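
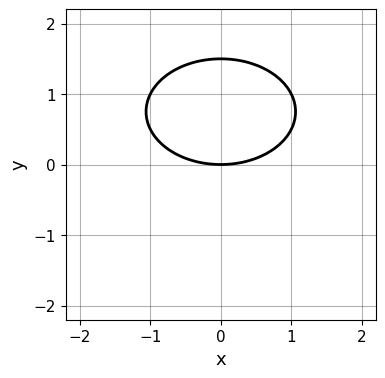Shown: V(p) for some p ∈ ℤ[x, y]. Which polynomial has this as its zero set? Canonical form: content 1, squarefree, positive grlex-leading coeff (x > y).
x^2 + 2*y^2 - 3*y

(a) The degree is 2 — a generic line meets the curve in up to 2 points.
(b) Symmetries: it's symmetric under x → −x, forcing even powers of x.
(c) Observable constraints: it crosses the x-axis at the gridline x = 0; it meets the y-axis at y = 0 (among the integer gridlines).
(d) These observations pin down the coefficients.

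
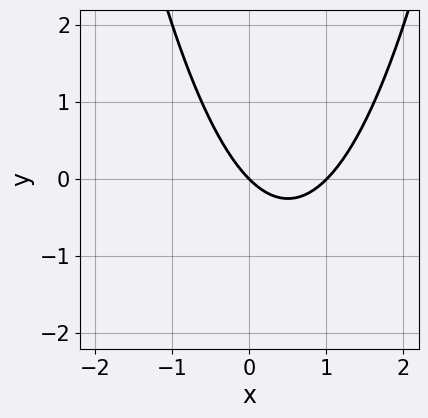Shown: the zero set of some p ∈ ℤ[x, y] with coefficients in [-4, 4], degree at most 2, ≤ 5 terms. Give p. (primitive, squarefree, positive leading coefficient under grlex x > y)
x^2 - x - y

deg p = 2. The shape is more complex than any degree-1 curve.
From the visible intercepts: it crosses the y-axis at the gridline y = 0; among the integer gridlines, it crosses the x-axis at x ∈ {0, 1}.
The integer polynomial consistent with all of this is the stated p.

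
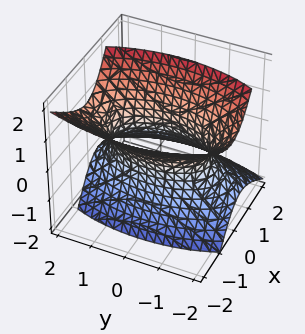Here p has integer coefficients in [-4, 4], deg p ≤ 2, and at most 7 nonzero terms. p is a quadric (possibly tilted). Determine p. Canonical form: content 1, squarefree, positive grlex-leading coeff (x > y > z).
3*x^2 + 2*x*z + y^2 - 2*z^2 - 2

First, the degree is 2 — no degree-1 surface has this shape.
Next, checking where it meets the axes: no z-intercept at any integer in the box.
Finally, fitting integer coefficients to these (and the overall shape) gives p.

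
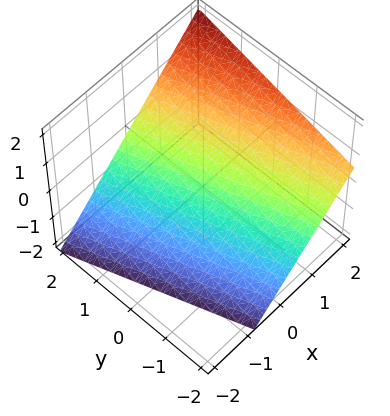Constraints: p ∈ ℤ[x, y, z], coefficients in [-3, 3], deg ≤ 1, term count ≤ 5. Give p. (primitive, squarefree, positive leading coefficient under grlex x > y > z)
3*x + y - 3*z - 2

deg p = 1. Every cross-section is a straight line — this is a plane.
Checking where it meets the axes: it crosses the y-axis at the gridline y = 2.
Fitting integer coefficients to these (and the overall shape) gives p.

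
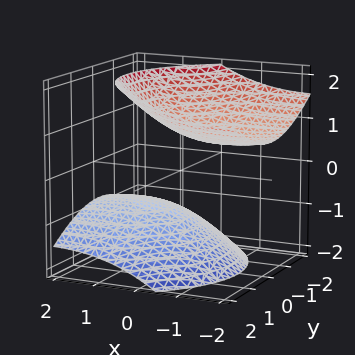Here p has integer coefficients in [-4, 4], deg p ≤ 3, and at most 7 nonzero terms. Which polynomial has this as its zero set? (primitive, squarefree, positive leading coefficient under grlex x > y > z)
x^2 + 3*x*z + 2*y^2 - 3*z^2 + 3

1. I count 2 distinct pieces. Treating them together as one polynomial.
2. deg p = 2. A generic line meets the surface in up to 2 points.
3. From the axis intercepts and sections: the surface avoids every integer x-axis point in the box; among the integer gridlines, it crosses the z-axis at z ∈ {-1, 1}; the surface avoids every integer y-axis point in the box.
4. Matching integer coefficients to the picture gives p.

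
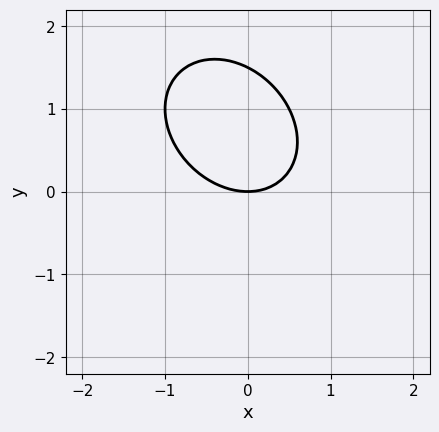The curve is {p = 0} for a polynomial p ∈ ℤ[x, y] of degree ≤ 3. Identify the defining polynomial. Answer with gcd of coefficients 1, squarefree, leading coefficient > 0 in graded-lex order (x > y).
First, degree: no degree-1 curve has this shape, so deg p = 2.
Then, against the integer gridlines: one y-axis crossing is at y = 0; one x-axis crossing is at x = 0.
Finally, solving for integer coefficients yields p as stated.

2*x^2 + x*y + 2*y^2 - 3*y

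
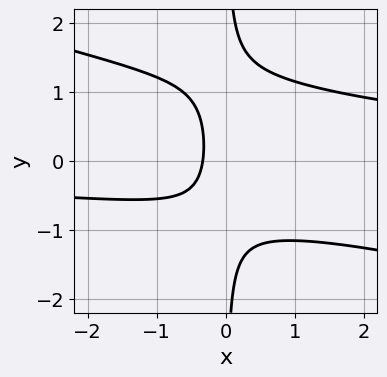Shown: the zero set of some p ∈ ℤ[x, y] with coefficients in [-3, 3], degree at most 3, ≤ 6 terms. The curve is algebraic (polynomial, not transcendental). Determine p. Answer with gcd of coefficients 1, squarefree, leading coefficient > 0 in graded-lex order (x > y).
x^2*y + 3*x*y^2 - x*y - 3*x - 1

The degree is 3 — the shape is more complex than any degree-2 curve.
Reading off the gridlines: the curve avoids every integer y-axis point in the box.
Putting this together gives p.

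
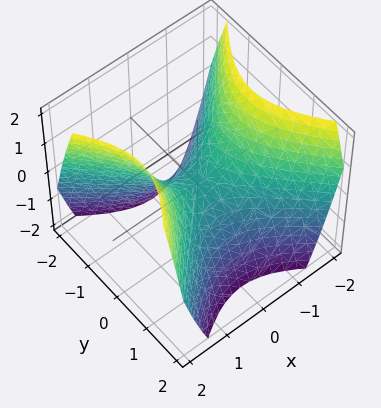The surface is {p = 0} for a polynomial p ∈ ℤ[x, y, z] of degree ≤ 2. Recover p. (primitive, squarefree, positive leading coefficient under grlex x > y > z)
1. Degree: a saddle surface; a quadric, so deg p = 2.
2. Symmetries: the x ↦ −x reflection is a symmetry, so x appears only in even powers; mirror symmetry y ↦ −y ⇒ only even powers of y.
3. Against the integer gridlines: it meets the x-axis at x = 0 (among the integer gridlines); it crosses the z-axis at the gridline z = 0; it meets the y-axis at y = 0 (among the integer gridlines).
4. Putting this together gives p.

x^2 - y^2 - z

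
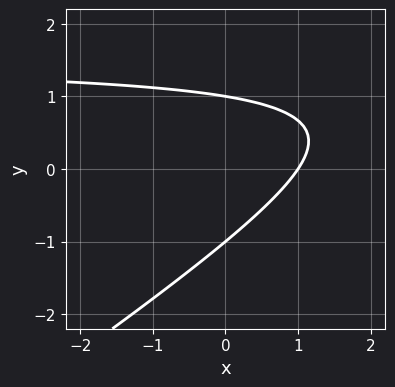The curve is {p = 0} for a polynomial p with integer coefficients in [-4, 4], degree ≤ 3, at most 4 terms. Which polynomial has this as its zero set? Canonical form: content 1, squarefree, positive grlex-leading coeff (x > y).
2*x*y - 3*y^2 - 3*x + 3

(a) deg p = 2. A generic line meets the curve in up to 2 points.
(b) Observable constraints: the y-axis gridline crossings are at y ∈ {-1, 1}; it meets the x-axis at x = 1 (among the integer gridlines).
(c) Solving for integer coefficients yields p as stated.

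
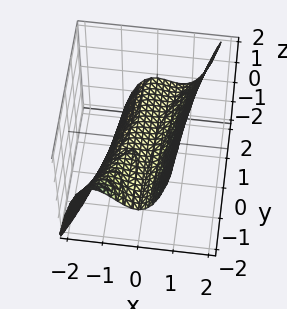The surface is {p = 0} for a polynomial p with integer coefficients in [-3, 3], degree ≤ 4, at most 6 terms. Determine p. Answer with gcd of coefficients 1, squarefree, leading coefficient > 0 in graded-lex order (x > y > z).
(a) The degree is 3 — a generic line meets the surface in up to 3 points.
(b) Against the integer gridlines: it crosses the z-axis at the gridline z = 0; the visible y-axis segment lies entirely on the surface; it crosses the x-axis at the gridline x = 0.
(c) Together with the visible shape, these determine p as stated.

3*x^3 - 2*x^2*y + x^2 - 3*z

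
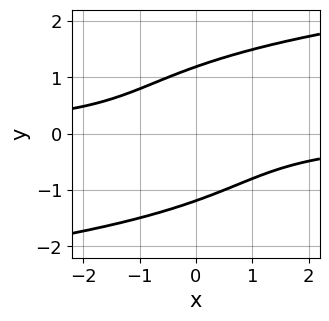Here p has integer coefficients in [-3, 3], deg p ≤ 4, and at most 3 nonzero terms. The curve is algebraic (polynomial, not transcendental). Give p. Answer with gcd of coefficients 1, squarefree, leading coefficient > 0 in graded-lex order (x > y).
1. The degree is 4 — the shape is more complex than any degree-3 curve.
2. Observable constraints: the curve avoids every integer x-axis point in the box.
3. The integer polynomial consistent with all of this is the stated p.

y^4 - 2*x*y - 2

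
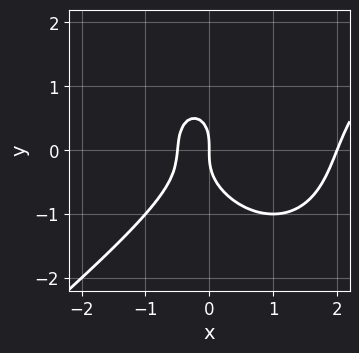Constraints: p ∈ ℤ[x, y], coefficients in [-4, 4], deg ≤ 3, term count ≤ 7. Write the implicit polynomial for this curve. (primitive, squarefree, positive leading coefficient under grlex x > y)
2*x^3 - x^2*y - 2*y^3 - 3*x^2 - 2*x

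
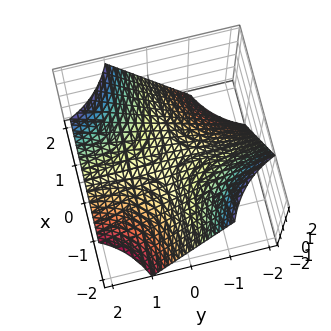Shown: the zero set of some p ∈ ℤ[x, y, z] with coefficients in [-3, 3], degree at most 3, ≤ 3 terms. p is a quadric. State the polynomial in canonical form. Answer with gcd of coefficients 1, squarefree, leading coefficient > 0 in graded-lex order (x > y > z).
The degree is 2 — a saddle surface; a quadric.
Checking where it meets the axes: the visible y-axis segment lies entirely on the surface; the visible x-axis segment lies entirely on the surface; it meets the z-axis at z = 0 (among the integer gridlines).
The integer polynomial consistent with all of this is the stated p.

x*y - z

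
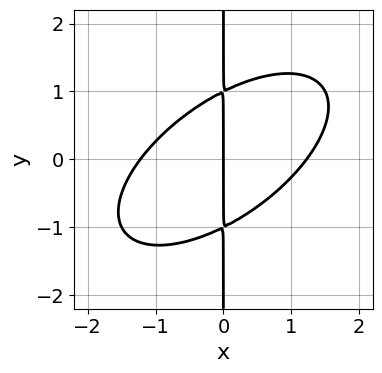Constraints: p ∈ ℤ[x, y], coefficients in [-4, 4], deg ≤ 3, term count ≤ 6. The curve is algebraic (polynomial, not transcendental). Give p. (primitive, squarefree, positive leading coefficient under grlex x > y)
The degree is 3 — no degree-2 curve has this shape.
Against the integer gridlines: every point of the y-axis in the box is on the curve; it meets the x-axis at x = 0 (among the integer gridlines).
These observations pin down the coefficients.

2*x^3 - 3*x^2*y + 3*x*y^2 - 3*x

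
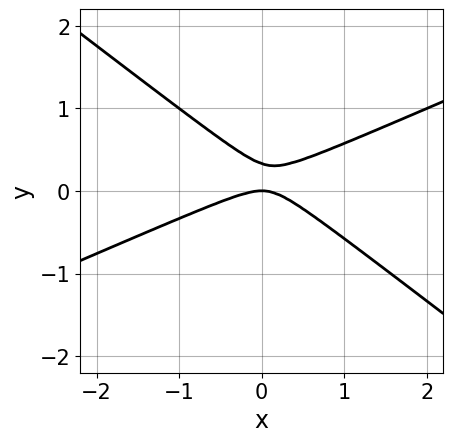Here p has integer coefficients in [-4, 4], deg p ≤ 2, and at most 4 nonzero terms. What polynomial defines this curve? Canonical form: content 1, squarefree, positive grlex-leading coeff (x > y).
x^2 - x*y - 3*y^2 + y

1. The degree is 2 — a generic line meets the curve in up to 2 points.
2. Checking where it meets the axes: it crosses the y-axis at the gridline y = 0; one x-axis crossing is at x = 0.
3. These observations pin down the coefficients.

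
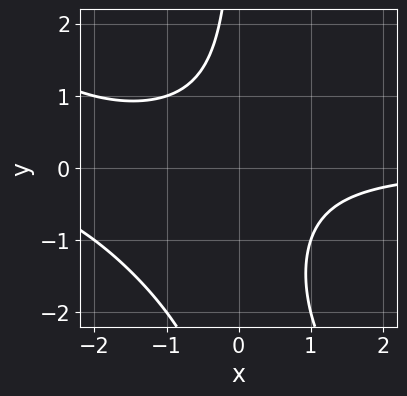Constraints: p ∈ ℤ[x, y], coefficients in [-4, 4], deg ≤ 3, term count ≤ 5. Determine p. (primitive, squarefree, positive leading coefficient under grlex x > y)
First, degree: the shape is more complex than any degree-2 curve, so deg p = 3.
Then, against the integer gridlines: it misses every integer gridline on the y-axis; the curve avoids every integer x-axis point in the box.
Finally, solving for integer coefficients yields p as stated.

x^2*y + x*y^2 + 2*x*y + 2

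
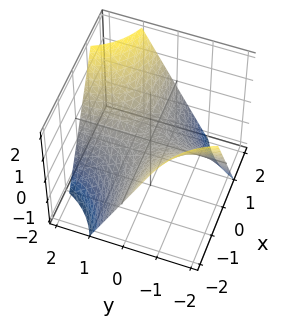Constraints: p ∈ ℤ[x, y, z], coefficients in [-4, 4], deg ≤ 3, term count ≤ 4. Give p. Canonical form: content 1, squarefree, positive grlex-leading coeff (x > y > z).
First, degree: a hyperbolic paraboloid; a quadric, so deg p = 2.
Next, from the visible intercepts: every point of the x-axis in the box is on the surface; the visible y-axis segment lies entirely on the surface; one z-axis crossing is at z = 0.
Finally, assembling these constraints gives the stated polynomial.

x*y - z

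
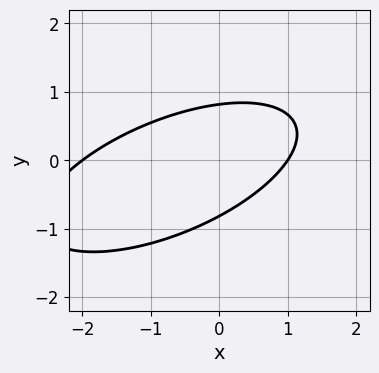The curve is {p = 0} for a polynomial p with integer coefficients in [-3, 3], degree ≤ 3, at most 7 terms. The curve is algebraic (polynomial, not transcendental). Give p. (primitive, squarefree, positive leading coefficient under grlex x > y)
x^2 - 2*x*y + 3*y^2 + x - 2

First, deg p = 2. The shape is more complex than any degree-1 curve.
Next, observable constraints: among the integer gridlines, it crosses the x-axis at x ∈ {-2, 1}.
Finally, together with the visible shape, these determine p as stated.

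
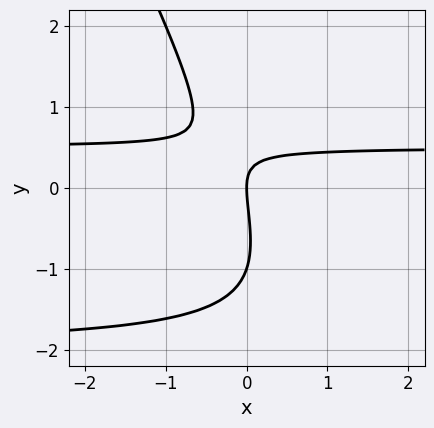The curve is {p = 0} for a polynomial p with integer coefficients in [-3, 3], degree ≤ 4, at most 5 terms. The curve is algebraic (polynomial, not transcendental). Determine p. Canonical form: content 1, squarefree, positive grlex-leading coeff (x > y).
1. deg p = 3. A generic line meets the curve in up to 3 points.
2. Against the integer gridlines: among the integer gridlines, it crosses the y-axis at y ∈ {-1, 0}; it crosses the x-axis at the gridline x = 0.
3. Together with the visible shape, these determine p as stated.

2*x*y^2 + y^3 + 3*x*y + y^2 - 2*x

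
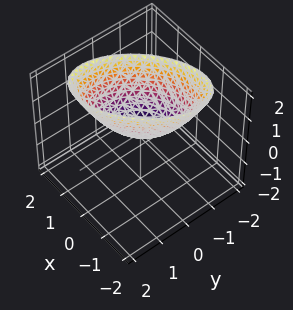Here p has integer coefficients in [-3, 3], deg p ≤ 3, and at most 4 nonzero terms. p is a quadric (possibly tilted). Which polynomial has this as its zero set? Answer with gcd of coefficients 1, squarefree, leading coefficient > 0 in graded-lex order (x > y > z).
x^2 - x*y + y^2 - z

First, deg p = 2.
Next, checking where it meets the axes: one z-axis crossing is at z = 0; one x-axis crossing is at x = 0; it crosses the y-axis at the gridline y = 0.
Finally, solving for integer coefficients yields p as stated.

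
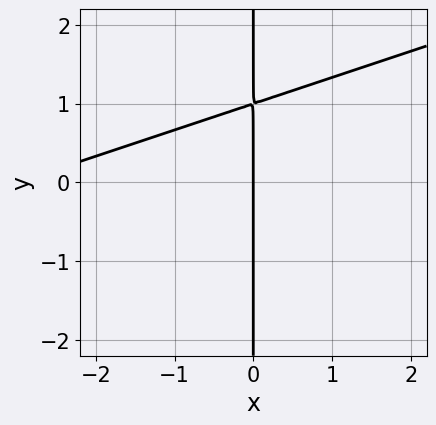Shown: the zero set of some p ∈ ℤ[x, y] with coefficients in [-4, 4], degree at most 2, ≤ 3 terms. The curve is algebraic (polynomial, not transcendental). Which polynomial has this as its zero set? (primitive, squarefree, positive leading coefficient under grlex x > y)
x^2 - 3*x*y + 3*x

(a) deg p = 2. No degree-1 curve has this shape.
(b) From the axis intercepts and sections: every point of the y-axis in the box is on the curve; it meets the x-axis at x = 0 (among the integer gridlines).
(c) The integer polynomial consistent with all of this is the stated p.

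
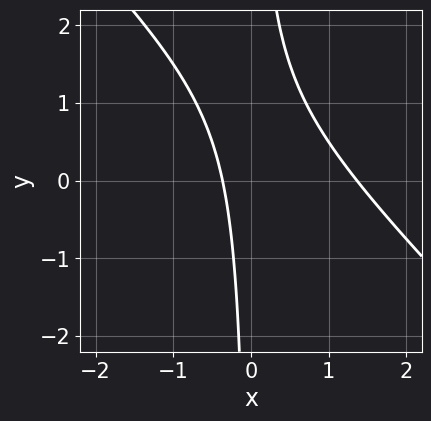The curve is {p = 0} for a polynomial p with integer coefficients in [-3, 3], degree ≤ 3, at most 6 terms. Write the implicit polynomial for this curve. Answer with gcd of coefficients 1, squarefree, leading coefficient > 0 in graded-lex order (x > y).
Degree: the shape is more complex than any degree-1 curve, so deg p = 2.
Observable constraints: the curve avoids every integer y-axis point in the box.
Putting this together gives p.

2*x^2 + 2*x*y - 2*x - 1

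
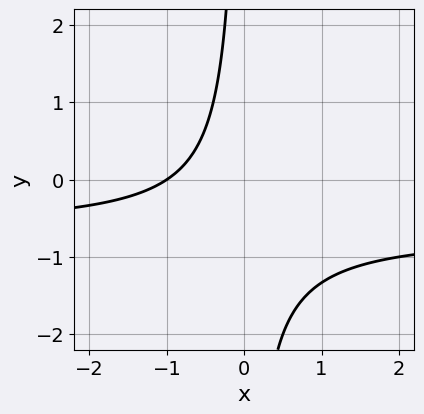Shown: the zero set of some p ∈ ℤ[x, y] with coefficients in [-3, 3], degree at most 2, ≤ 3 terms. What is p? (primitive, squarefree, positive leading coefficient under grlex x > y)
3*x*y + 2*x + 2

1. deg p = 2.
2. Checking where it meets the axes: the curve avoids every integer y-axis point in the box; it crosses the x-axis at the gridline x = -1.
3. Fitting integer coefficients to these (and the overall shape) gives p.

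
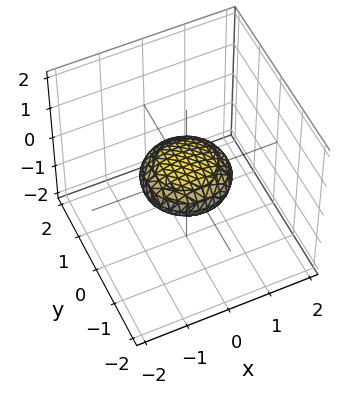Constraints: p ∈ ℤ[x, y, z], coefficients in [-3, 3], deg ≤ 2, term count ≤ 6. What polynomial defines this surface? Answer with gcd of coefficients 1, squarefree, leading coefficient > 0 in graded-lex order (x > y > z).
x^2 + y^2 + 3*z^2 - 1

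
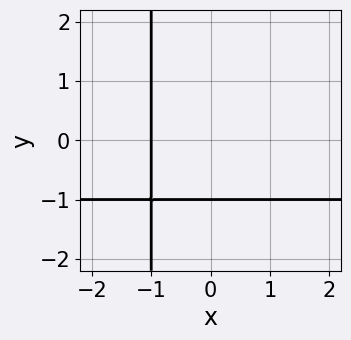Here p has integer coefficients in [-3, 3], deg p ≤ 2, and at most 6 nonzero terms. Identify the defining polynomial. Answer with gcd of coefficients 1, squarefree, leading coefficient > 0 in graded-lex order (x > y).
x*y + x + y + 1

The degree is 2 — the shape is more complex than any degree-1 curve.
Reading off the gridlines: one x-axis crossing is at x = -1; one y-axis crossing is at y = -1.
Assembling these constraints gives the stated polynomial.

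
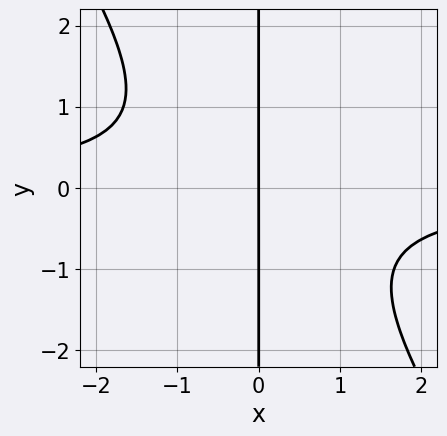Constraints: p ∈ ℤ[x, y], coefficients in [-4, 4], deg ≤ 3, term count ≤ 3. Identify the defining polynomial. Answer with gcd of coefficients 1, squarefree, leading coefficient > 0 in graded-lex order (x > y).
3*x^2*y + 2*x*y^2 + 3*x

First, deg p = 3. No degree-2 curve has this shape.
Then, observable constraints: every point of the y-axis in the box is on the curve; it crosses the x-axis at the gridline x = 0.
Finally, matching integer coefficients to the picture gives p.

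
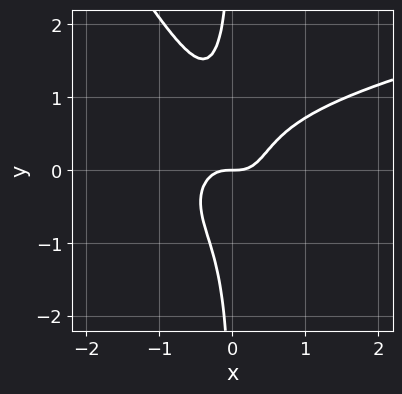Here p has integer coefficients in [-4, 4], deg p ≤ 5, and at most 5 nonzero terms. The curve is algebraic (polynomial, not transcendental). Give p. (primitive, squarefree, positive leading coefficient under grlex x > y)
1. The degree is 4 — a generic line meets the curve in up to 4 points.
2. Checking where it meets the axes: one x-axis crossing is at x = 0; it meets the y-axis at y = 0 (among the integer gridlines).
3. The integer polynomial consistent with all of this is the stated p.

3*x^2*y^2 + 2*x*y^3 - 3*x^3 + y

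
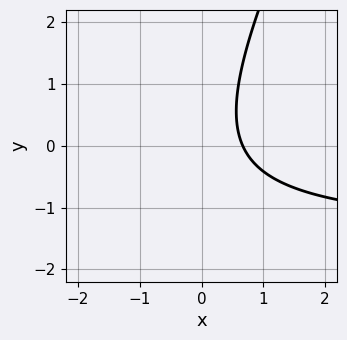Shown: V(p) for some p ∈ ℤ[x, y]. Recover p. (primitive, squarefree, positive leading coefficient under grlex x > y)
(a) Degree: no degree-1 curve has this shape, so deg p = 2.
(b) Checking where it meets the axes: it misses every integer gridline on the y-axis.
(c) Together with the visible shape, these determine p as stated.

2*x*y - y^2 + 3*x - 2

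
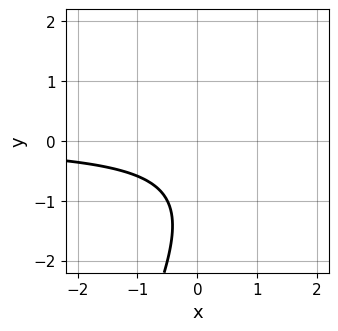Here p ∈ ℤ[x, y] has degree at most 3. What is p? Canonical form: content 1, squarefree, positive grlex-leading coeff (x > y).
2*x*y - y^2 - 2*y - 2

Degree: the shape is more complex than any degree-1 curve, so deg p = 2.
Observable constraints: the curve avoids every integer y-axis point in the box; no x-intercept at any integer in the box.
Solving for integer coefficients yields p as stated.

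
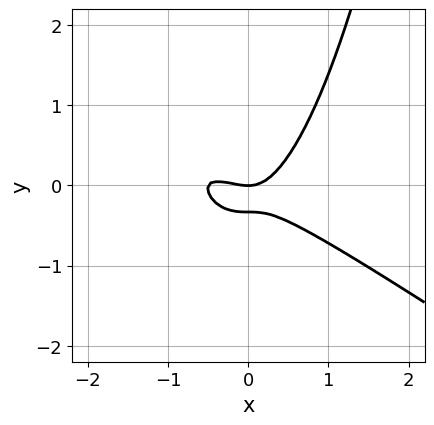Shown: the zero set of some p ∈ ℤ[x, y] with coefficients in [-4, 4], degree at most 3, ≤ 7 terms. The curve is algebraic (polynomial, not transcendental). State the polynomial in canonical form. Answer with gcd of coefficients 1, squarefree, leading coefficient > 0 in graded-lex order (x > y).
1. Degree: a generic line meets the curve in up to 3 points, so deg p = 3.
2. Reading off the gridlines: it meets the x-axis at x = 0 (among the integer gridlines); it crosses the y-axis at the gridline y = 0.
3. Putting this together gives p.

2*x^3 + 3*x^2*y + x^2 - 3*y^2 - y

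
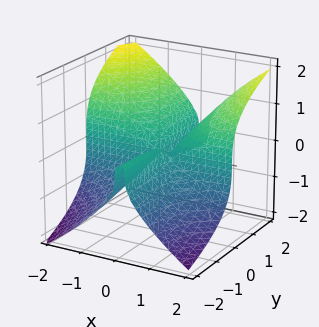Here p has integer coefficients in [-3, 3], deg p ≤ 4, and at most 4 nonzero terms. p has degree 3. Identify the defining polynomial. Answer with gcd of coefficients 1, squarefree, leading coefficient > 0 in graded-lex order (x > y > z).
3*x^2*y - 3*z^3 - x*y

1. The degree is 3 — no degree-2 surface has this shape.
2. Reading off the gridlines: the visible y-axis segment lies entirely on the surface; every point of the x-axis in the box is on the surface; it crosses the z-axis at the gridline z = 0.
3. The integer polynomial consistent with all of this is the stated p.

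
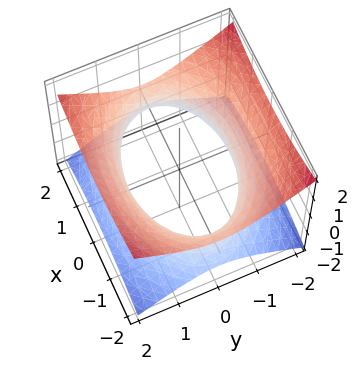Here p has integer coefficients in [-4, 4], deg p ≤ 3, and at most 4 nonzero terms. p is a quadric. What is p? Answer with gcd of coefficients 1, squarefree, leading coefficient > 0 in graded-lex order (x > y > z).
x^2 + 2*y^2 - 3*z^2 - 3

1. Degree: an hourglass — one-sheet hyperboloid; a quadric, so deg p = 2.
2. Symmetries: the x ↦ −x reflection is a symmetry, so x appears only in even powers; the z ↦ −z reflection is a symmetry, so z appears only in even powers; mirror symmetry y ↦ −y ⇒ only even powers of y.
3. From the axis intercepts and sections: no z-intercept at any integer in the box.
4. Together with the visible shape, these determine p as stated.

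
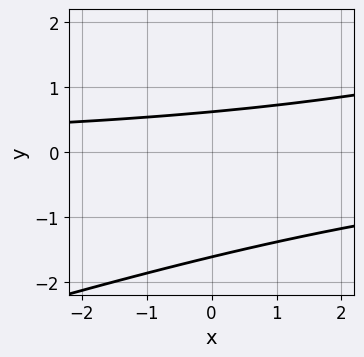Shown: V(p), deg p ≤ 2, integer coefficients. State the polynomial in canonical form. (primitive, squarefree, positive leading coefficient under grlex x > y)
x*y - 3*y^2 - 3*y + 3

(a) The degree is 2 — a generic line meets the curve in up to 2 points.
(b) Reading off the gridlines: no x-intercept at any integer in the box.
(c) Fitting integer coefficients to these (and the overall shape) gives p.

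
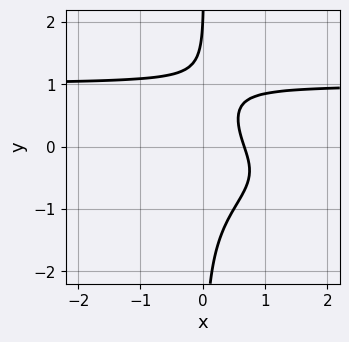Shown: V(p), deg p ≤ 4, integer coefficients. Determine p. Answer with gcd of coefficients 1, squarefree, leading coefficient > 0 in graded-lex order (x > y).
deg p = 4. A generic line meets the curve in up to 4 points.
Reading off the gridlines: one y-axis crossing is at y = 2.
Together with the visible shape, these determine p as stated.

3*x*y^3 - 3*x - y + 2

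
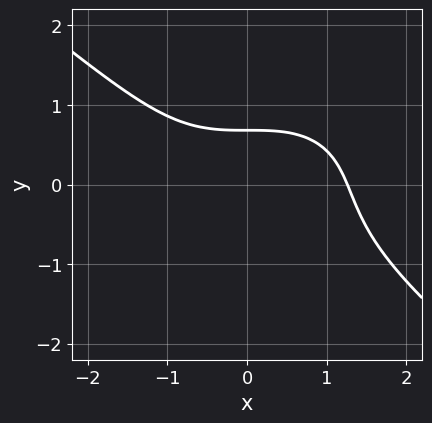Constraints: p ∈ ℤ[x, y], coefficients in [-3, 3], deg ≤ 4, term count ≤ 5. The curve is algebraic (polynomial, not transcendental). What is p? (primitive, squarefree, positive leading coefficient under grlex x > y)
1. deg p = 3. The shape is more complex than any degree-2 curve.
2. Solving for integer coefficients yields p as stated.

x^3 + 2*y^3 + 2*y - 2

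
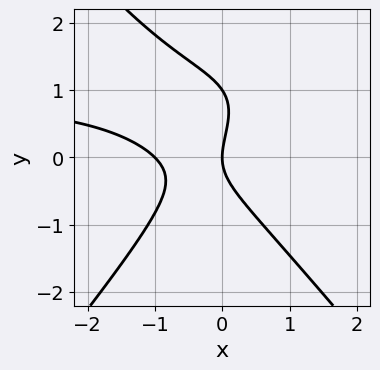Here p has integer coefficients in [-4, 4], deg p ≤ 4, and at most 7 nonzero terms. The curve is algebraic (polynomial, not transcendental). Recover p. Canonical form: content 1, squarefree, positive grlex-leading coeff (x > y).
3*x^2*y - 2*y^3 - 3*x^2 + 2*y^2 - 3*x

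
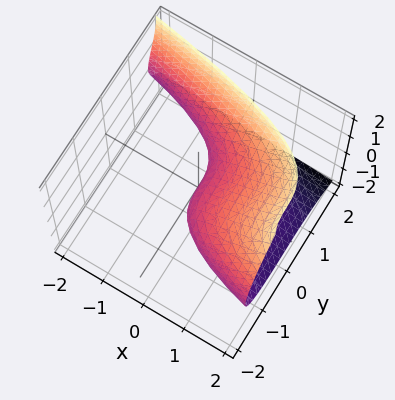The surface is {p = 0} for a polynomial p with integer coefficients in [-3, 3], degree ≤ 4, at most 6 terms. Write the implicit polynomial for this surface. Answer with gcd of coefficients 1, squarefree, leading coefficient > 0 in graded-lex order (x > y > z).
The degree is 3 — the shape is more complex than any degree-2 surface.
Checking where it meets the axes: one x-axis crossing is at x = 0; it crosses the y-axis at the gridline y = 0; one z-axis crossing is at z = 0.
These observations pin down the coefficients.

y^3 + z^3 - 3*z^2 + 2*x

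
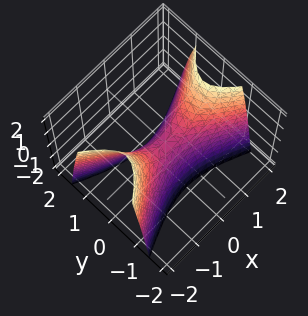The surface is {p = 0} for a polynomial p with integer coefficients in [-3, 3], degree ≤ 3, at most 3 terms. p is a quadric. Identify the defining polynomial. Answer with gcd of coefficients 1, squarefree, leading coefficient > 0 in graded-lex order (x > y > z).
x^2 - 3*y^2 - z

First, the degree is 2 — a saddle surface; a quadric.
Next, symmetries: it's symmetric under x → −x, forcing even powers of x; it's symmetric under y → −y, forcing even powers of y.
Then, from the visible intercepts: it meets the x-axis at x = 0 (among the integer gridlines); one z-axis crossing is at z = 0; one y-axis crossing is at y = 0.
Finally, the integer polynomial consistent with all of this is the stated p.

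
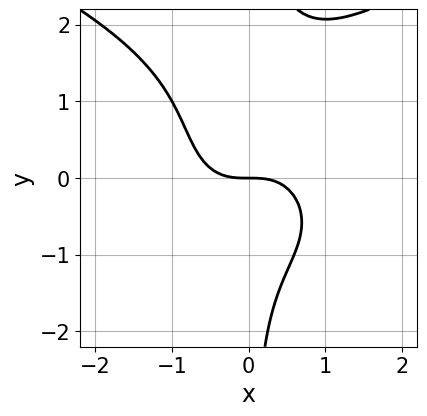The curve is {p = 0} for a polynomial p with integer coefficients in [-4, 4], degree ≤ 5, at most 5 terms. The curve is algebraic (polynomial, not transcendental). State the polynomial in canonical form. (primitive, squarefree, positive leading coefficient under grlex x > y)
Degree: a generic line meets the curve in up to 4 points, so deg p = 4.
Reading off the gridlines: one x-axis crossing is at x = 0; it meets the y-axis at y = 0 (among the integer gridlines).
Assembling these constraints gives the stated polynomial.

2*x*y^3 - 3*x^3 - 2*x*y^2 - 3*y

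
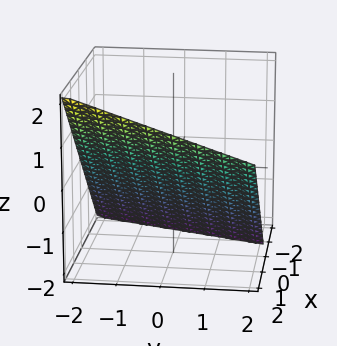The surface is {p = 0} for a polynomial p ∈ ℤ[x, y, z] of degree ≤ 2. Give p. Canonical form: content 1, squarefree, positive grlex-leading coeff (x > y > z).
1. deg p = 1.
2. Observable constraints: one y-axis crossing is at y = -2.
3. Putting this together gives p.

3*x - y - 3*z - 2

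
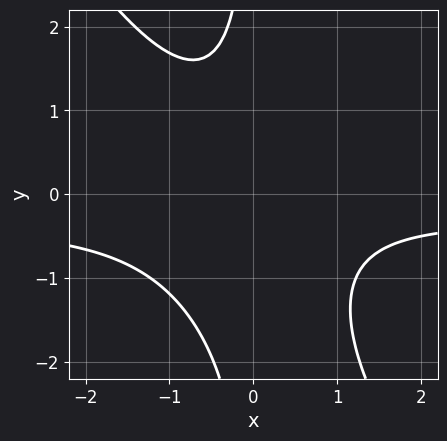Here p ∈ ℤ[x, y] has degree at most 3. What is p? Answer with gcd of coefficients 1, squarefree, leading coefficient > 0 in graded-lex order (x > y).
1. The degree is 3 — the shape is more complex than any degree-2 curve.
2. Against the integer gridlines: it misses every integer gridline on the x-axis; no y-intercept at any integer in the box.
3. The integer polynomial consistent with all of this is the stated p.

3*x^2*y + 2*x*y^2 + x^2 + 2*x*y + 3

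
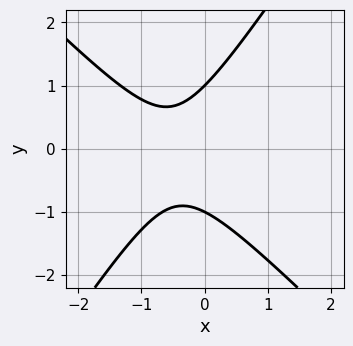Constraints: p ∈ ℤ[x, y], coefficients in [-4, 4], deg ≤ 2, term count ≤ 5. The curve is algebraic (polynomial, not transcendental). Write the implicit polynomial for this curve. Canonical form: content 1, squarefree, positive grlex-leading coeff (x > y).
3*x^2 + x*y - 2*y^2 + 3*x + 2

The degree is 2 — no degree-1 curve has this shape.
Reading off the gridlines: among the integer gridlines, it crosses the y-axis at y ∈ {-1, 1}; the curve avoids every integer x-axis point in the box.
Fitting integer coefficients to these (and the overall shape) gives p.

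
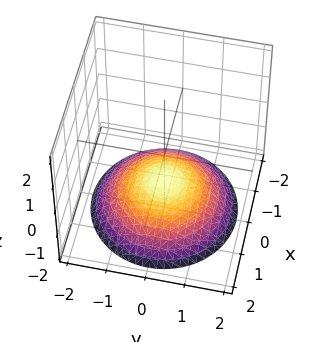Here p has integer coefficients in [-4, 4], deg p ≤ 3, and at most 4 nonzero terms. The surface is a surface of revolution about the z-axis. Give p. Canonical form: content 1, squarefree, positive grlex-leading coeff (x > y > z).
First, deg p = 2. A generic line meets the surface in up to 2 points.
Next, symmetry: every cross-section ⟂ z is a circle, so x, y appear only via x² + y².
Then, observable constraints: the surface avoids every integer y-axis point in the box; a circular section at z = -2 has radius between 1 and 2; it misses every integer gridline on the x-axis.
Finally, solving for integer coefficients yields p as stated. Check: (0, 0, -1) on the z-axis lies on the surface, and p(0, 0, -1) = 0. ✓

x^2 + y^2 + 3*z + 3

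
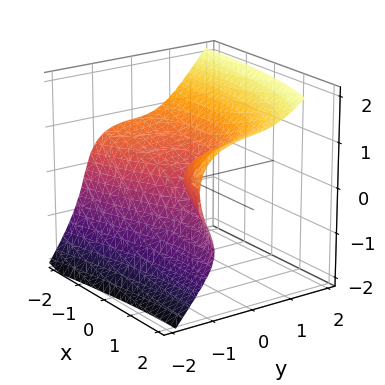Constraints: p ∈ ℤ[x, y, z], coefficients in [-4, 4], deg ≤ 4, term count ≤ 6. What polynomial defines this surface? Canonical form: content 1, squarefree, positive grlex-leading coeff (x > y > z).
1. Degree: the shape is more complex than any degree-2 surface, so deg p = 3.
2. Against the integer gridlines: it crosses the y-axis at the gridline y = 0; one z-axis crossing is at z = 0; it meets the x-axis at x = 0 (among the integer gridlines).
3. Matching integer coefficients to the picture gives p.

3*y^3 + y*z^2 - 3*z^3 + x^2 + 2*x*z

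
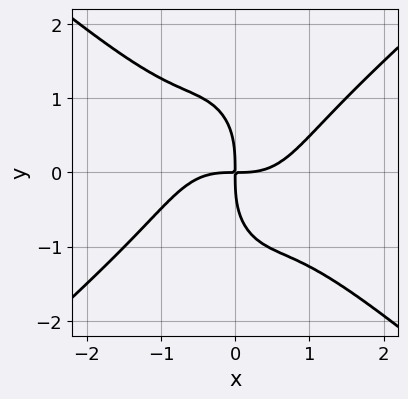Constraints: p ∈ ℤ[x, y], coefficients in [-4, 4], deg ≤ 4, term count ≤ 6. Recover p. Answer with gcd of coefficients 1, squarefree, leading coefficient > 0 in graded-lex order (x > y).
(a) deg p = 4.
(b) Observable constraints: it crosses the y-axis at the gridline y = 0; it crosses the x-axis at the gridline x = 0.
(c) Fitting integer coefficients to these (and the overall shape) gives p.

2*x^4 - 2*x^2*y^2 - y^4 - 3*x*y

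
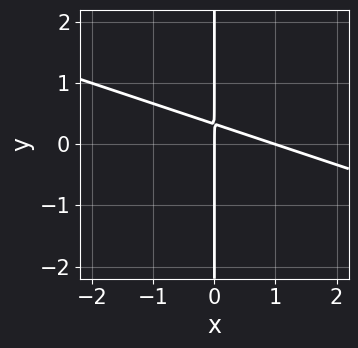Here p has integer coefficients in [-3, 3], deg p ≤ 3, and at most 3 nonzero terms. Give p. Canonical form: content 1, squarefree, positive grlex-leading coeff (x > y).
Degree: a generic line meets the curve in up to 2 points, so deg p = 2.
Observable constraints: among the integer gridlines, it crosses the x-axis at x ∈ {0, 1}; the visible y-axis segment lies entirely on the curve.
Matching integer coefficients to the picture gives p.

x^2 + 3*x*y - x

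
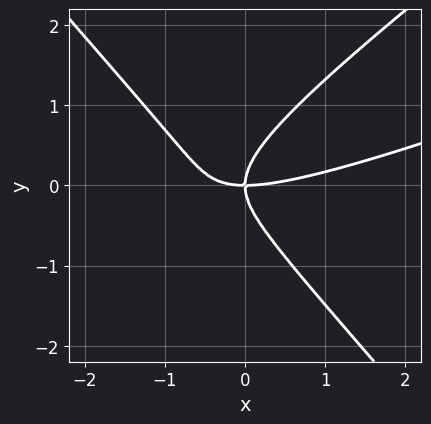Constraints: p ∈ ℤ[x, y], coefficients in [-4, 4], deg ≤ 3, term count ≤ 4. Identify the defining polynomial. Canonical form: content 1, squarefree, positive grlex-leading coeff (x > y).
(a) Degree: a generic line meets the curve in up to 3 points, so deg p = 3.
(b) Reading off the gridlines: one y-axis crossing is at y = 0; it meets the x-axis at x = 0 (among the integer gridlines).
(c) Assembling these constraints gives the stated polynomial.

x^3 - 3*x^2*y + 3*y^3 - 3*x*y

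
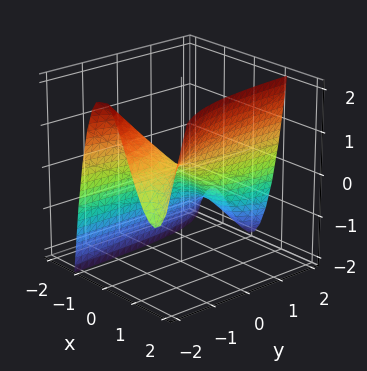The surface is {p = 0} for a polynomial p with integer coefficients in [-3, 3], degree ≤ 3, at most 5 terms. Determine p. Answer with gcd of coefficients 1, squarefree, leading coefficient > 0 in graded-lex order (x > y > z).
3*x^3 + 3*x^2*y - x^2 - 3*y - 3*z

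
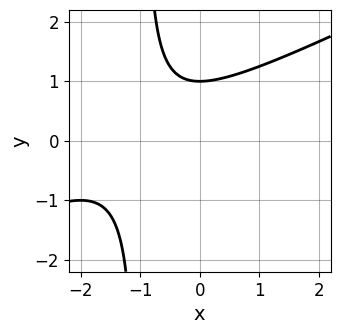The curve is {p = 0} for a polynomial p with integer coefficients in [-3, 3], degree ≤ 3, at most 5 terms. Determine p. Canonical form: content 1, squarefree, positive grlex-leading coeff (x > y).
x^2 - 2*x*y + 2*x - 2*y + 2

(a) deg p = 2.
(b) From the visible intercepts: no x-intercept at any integer in the box; it meets the y-axis at y = 1 (among the integer gridlines).
(c) Fitting integer coefficients to these (and the overall shape) gives p.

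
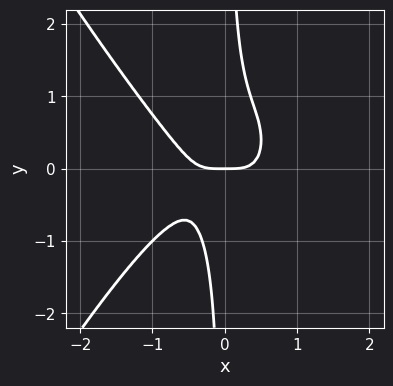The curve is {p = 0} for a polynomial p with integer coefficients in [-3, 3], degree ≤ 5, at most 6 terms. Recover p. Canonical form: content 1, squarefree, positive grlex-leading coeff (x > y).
3*x^4 - x^2*y^2 + 3*x*y^2 - y

The degree is 4 — the shape is more complex than any degree-3 curve.
Against the integer gridlines: it crosses the x-axis at the gridline x = 0; it meets the y-axis at y = 0 (among the integer gridlines).
Together with the visible shape, these determine p as stated.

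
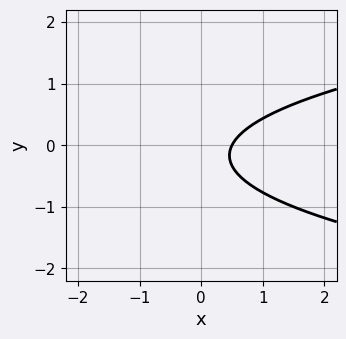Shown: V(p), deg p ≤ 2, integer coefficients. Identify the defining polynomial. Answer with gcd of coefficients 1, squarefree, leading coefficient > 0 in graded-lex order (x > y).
First, the degree is 2 — a generic line meets the curve in up to 2 points.
Next, from the visible intercepts: it misses every integer gridline on the y-axis.
Finally, matching integer coefficients to the picture gives p.

3*y^2 - 2*x + y + 1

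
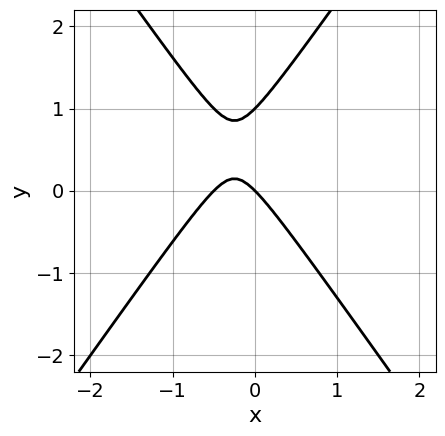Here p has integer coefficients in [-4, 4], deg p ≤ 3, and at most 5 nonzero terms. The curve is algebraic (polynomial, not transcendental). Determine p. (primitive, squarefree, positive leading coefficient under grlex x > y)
Degree: no degree-1 curve has this shape, so deg p = 2.
Against the integer gridlines: the y-axis gridline crossings are at y ∈ {0, 1}; it meets the x-axis at x = 0 (among the integer gridlines).
Matching integer coefficients to the picture gives p.

2*x^2 - y^2 + x + y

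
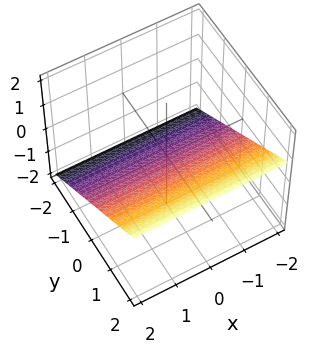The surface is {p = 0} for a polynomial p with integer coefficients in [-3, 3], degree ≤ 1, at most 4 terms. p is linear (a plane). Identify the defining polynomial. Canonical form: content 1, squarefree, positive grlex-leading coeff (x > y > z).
2*y - 3*z - 2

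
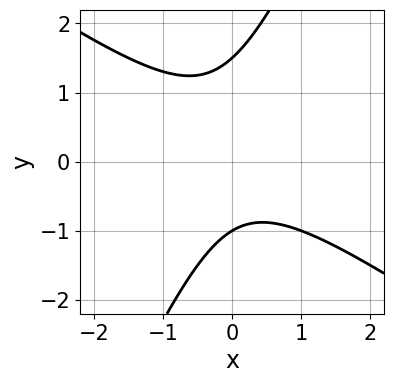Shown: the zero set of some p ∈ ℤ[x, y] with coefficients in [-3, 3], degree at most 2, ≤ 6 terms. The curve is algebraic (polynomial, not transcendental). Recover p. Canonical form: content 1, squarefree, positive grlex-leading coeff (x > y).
3*x^2 + 3*x*y - 2*y^2 + y + 3

First, degree: the shape is more complex than any degree-1 curve, so deg p = 2.
Next, checking where it meets the axes: one y-axis crossing is at y = -1; it misses every integer gridline on the x-axis.
Finally, solving for integer coefficients yields p as stated.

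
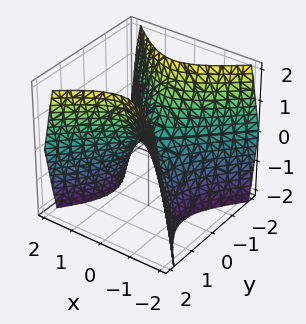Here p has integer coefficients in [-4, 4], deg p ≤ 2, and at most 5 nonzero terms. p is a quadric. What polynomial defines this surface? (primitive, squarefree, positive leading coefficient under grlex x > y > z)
First, degree: a saddle surface; a quadric, so deg p = 2.
Next, symmetries: mirror symmetry x ↦ −x ⇒ only even powers of x; mirror symmetry y ↦ −y ⇒ only even powers of y.
Then, observable constraints: it crosses the x-axis at the gridline x = 0; it meets the y-axis at y = 0 (among the integer gridlines); it crosses the z-axis at the gridline z = 0.
Finally, these observations pin down the coefficients.

3*x^2 - 3*y^2 + 2*z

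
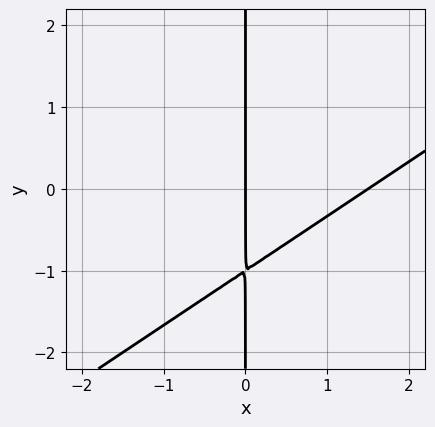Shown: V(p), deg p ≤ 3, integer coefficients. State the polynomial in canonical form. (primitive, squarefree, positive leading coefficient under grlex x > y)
(a) deg p = 2. A generic line meets the curve in up to 2 points.
(b) From the axis intercepts and sections: it crosses the x-axis at the gridline x = 0; the visible y-axis segment lies entirely on the curve.
(c) Putting this together gives p.

2*x^2 - 3*x*y - 3*x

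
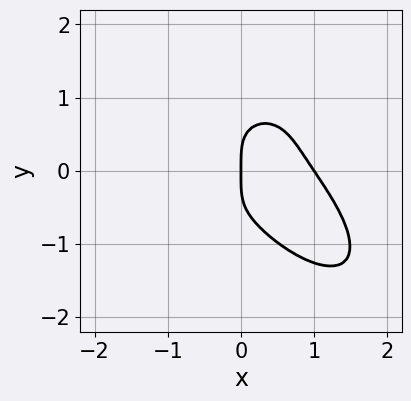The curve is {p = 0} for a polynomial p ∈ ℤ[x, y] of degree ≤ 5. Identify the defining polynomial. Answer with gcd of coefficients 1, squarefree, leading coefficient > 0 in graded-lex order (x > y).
x^4 + y^4 + 2*x^2*y - x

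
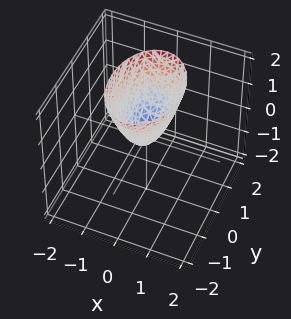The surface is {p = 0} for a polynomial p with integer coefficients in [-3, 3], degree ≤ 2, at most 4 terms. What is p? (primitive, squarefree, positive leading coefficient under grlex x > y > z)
2*x^2 + y^2 - z

Degree: a paraboloid; a quadric, so deg p = 2.
Symmetries: it's symmetric under y → −y, forcing even powers of y; mirror symmetry x ↦ −x ⇒ only even powers of x.
Reading off the gridlines: it meets the x-axis at x = 0 (among the integer gridlines); it crosses the y-axis at the gridline y = 0; one z-axis crossing is at z = 0.
Putting this together gives p.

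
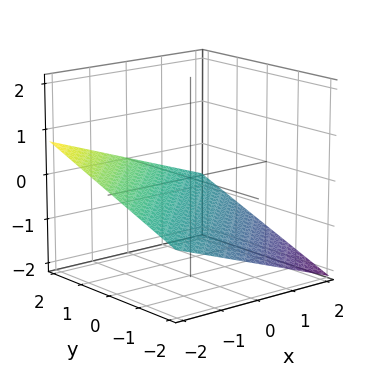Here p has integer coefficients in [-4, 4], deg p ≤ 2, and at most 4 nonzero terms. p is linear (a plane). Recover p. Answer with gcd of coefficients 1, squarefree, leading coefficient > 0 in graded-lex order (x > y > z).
(a) Degree: the surface is flat (a plane), so deg p = 1.
(b) Checking where it meets the axes: it meets the x-axis at x = -2 (among the integer gridlines); it meets the y-axis at y = 2 (among the integer gridlines).
(c) The integer polynomial consistent with all of this is the stated p.

x - y + 3*z + 2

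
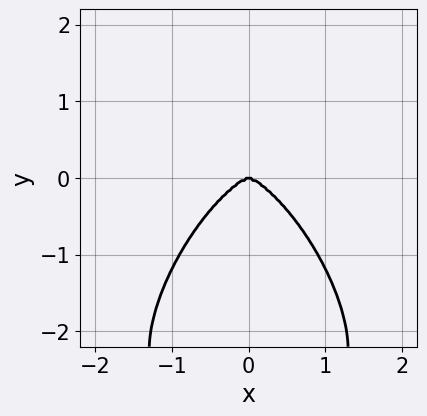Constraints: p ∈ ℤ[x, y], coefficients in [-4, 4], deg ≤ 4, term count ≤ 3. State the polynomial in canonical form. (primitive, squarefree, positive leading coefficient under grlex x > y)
3*x^4 + y^4 + 3*y^3

(a) Degree: a generic line meets the curve in up to 4 points, so deg p = 4.
(b) Symmetries: it's symmetric under x → −x, forcing even powers of x.
(c) From the axis intercepts and sections: one y-axis crossing is at y = 0; one x-axis crossing is at x = 0.
(d) Putting this together gives p.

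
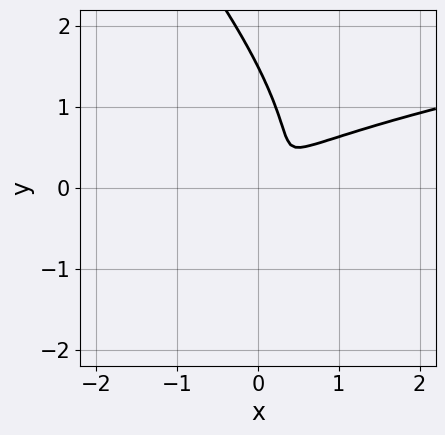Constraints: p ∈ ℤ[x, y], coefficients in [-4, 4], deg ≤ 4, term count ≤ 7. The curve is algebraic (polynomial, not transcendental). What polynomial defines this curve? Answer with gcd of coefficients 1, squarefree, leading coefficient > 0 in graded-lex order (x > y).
2*x*y^2 + 2*y^3 - 2*x^2 + 3*x*y - 3*y^2

The degree is 3 — a generic line meets the curve in up to 3 points.
Putting this together gives p.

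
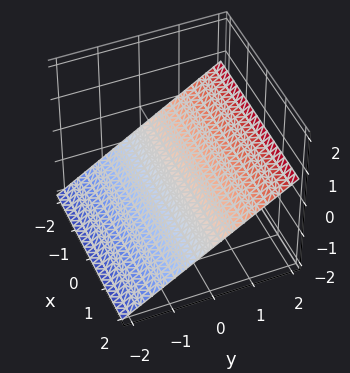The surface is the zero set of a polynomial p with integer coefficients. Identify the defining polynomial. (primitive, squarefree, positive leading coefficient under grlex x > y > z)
2*y - 3*z - 2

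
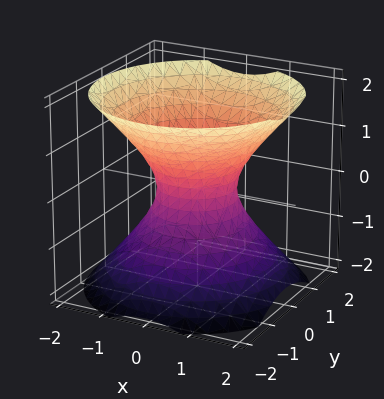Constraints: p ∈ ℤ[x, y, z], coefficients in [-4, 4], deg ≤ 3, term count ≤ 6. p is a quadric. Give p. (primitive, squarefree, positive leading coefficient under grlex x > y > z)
1. deg p = 2. An hourglass — one-sheet hyperboloid; a quadric.
2. Symmetries: it's symmetric under z → −z, forcing even powers of z; every cross-section ⟂ z is a circle, so x, y appear only via x² + y².
3. Checking where it meets the axes: a circular section at z = 1 has radius between 1 and 2; no z-intercept at any integer in the box.
4. The integer polynomial consistent with all of this is the stated p.

3*x^2 + 3*y^2 - 3*z^2 - 2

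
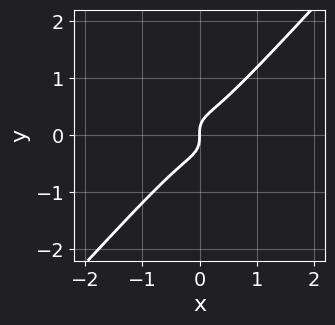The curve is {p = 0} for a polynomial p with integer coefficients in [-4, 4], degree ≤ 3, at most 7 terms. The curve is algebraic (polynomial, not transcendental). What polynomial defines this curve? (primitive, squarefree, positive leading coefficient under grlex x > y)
3*x^3 + 2*x^2*y - x*y^2 - 3*y^3 + x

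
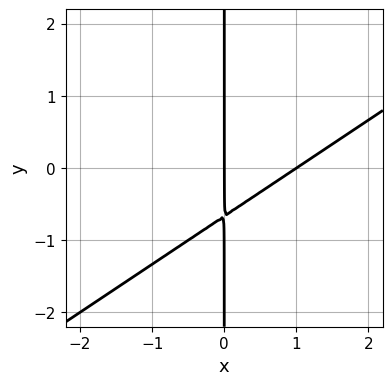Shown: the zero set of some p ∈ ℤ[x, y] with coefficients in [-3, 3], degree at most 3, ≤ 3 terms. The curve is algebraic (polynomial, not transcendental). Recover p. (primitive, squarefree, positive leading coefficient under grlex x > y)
1. The degree is 2 — the shape is more complex than any degree-1 curve.
2. Checking where it meets the axes: among the integer gridlines, it crosses the x-axis at x ∈ {0, 1}; the visible y-axis segment lies entirely on the curve.
3. These observations pin down the coefficients.

2*x^2 - 3*x*y - 2*x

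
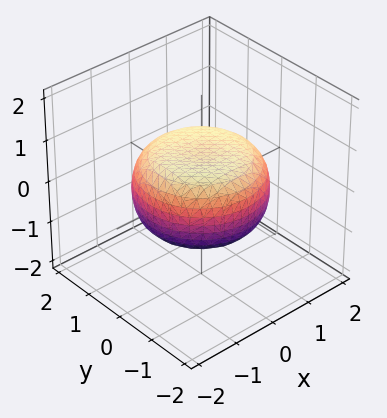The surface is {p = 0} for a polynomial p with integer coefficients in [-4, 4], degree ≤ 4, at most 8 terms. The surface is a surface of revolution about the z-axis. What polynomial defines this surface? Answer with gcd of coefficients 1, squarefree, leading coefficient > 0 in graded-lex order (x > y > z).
x^4 + 2*x^2*y^2 + y^4 - x^2 - y^2 + 3*z^2 - 2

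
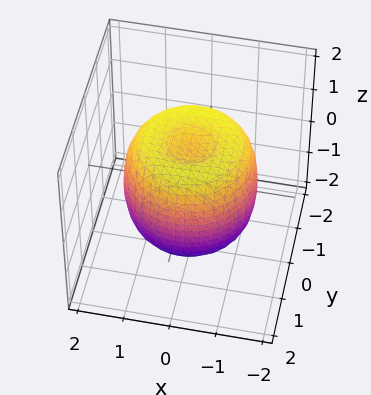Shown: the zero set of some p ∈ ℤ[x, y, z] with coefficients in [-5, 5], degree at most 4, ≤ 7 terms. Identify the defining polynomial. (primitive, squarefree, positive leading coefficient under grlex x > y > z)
2*x^4 + 4*x^2*y^2 + 2*y^4 - 3*x^2 - 3*y^2 + 2*z^2 - 2

(a) deg p = 4. No degree-3 surface has this shape.
(b) By symmetry, the z-axis is an axis of rotation, so x and y enter only as x² + y².
(c) Reading off the gridlines: a circular section at z = 1 has radius between 1 and 2; among the integer gridlines, it crosses the z-axis at z ∈ {-1, 1}.
(d) Putting this together gives p.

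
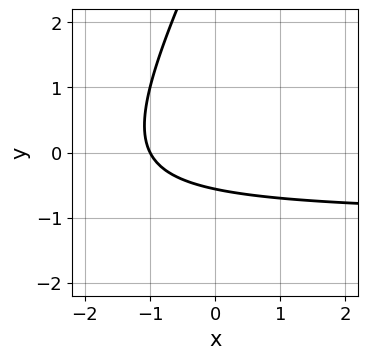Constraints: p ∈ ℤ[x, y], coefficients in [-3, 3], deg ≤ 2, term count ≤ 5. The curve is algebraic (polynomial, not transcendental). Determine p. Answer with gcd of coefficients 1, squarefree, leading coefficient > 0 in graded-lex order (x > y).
(a) The degree is 2 — the shape is more complex than any degree-1 curve.
(b) From the visible intercepts: it crosses the x-axis at the gridline x = -1.
(c) Solving for integer coefficients yields p as stated.

2*x*y - y^2 + 2*x + 3*y + 2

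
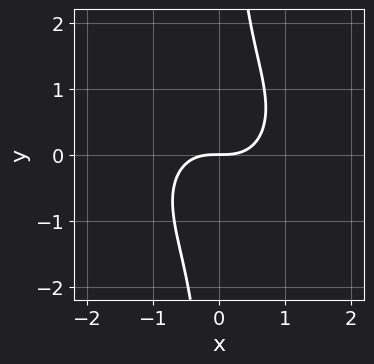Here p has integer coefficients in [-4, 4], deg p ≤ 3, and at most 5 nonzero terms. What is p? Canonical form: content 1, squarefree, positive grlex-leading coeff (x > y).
deg p = 3.
From the axis intercepts and sections: it meets the y-axis at y = 0 (among the integer gridlines); it crosses the x-axis at the gridline x = 0.
Assembling these constraints gives the stated polynomial.

x^3 + x*y^2 - y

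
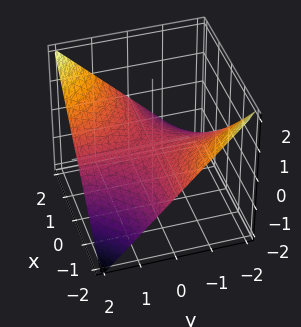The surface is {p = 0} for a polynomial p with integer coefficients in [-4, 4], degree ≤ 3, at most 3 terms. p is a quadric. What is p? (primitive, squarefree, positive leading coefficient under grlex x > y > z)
(a) Degree: a saddle surface; a quadric, so deg p = 2.
(b) Observable constraints: one z-axis crossing is at z = 0; every point of the y-axis in the box is on the surface.
(c) Together with the visible shape, these determine p as stated.

x*y - 2*z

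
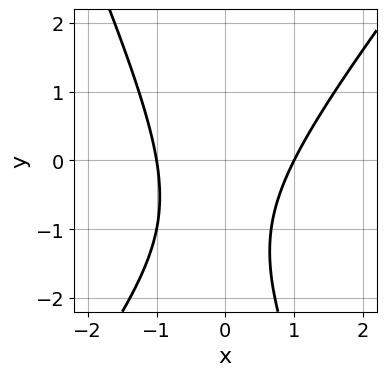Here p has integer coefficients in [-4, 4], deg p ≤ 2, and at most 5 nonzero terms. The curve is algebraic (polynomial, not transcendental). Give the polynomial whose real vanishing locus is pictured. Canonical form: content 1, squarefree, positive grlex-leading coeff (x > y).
3*x^2 - x*y - y^2 - 2*y - 3

First, the degree is 2 — the shape is more complex than any degree-1 curve.
Next, reading off the gridlines: among the integer gridlines, it crosses the x-axis at x ∈ {-1, 1}; the curve avoids every integer y-axis point in the box.
Finally, together with the visible shape, these determine p as stated.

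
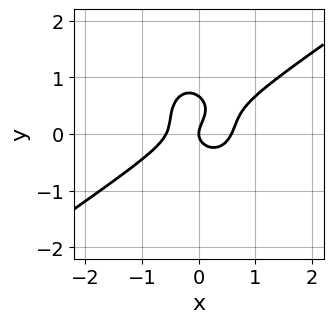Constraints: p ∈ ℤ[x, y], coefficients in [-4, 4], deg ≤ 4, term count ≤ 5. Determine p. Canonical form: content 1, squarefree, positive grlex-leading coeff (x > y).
3*x^3 - 3*x^2*y - 3*y^3 + 2*y^2 - x

1. The degree is 3 — a generic line meets the curve in up to 3 points.
2. Checking where it meets the axes: it crosses the x-axis at the gridline x = 0; one y-axis crossing is at y = 0.
3. Together with the visible shape, these determine p as stated.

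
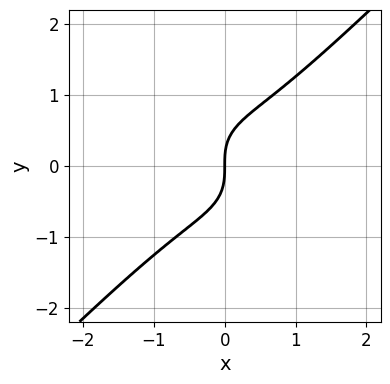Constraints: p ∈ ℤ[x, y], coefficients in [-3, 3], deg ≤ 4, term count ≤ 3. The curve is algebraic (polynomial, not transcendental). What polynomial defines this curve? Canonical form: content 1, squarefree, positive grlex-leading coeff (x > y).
(a) deg p = 3. The shape is more complex than any degree-2 curve.
(b) From the visible intercepts: it meets the x-axis at x = 0 (among the integer gridlines); it meets the y-axis at y = 0 (among the integer gridlines).
(c) Together with the visible shape, these determine p as stated.

x^3 - y^3 + x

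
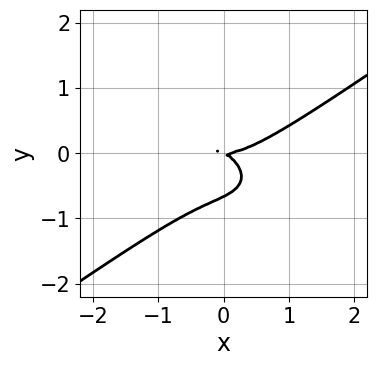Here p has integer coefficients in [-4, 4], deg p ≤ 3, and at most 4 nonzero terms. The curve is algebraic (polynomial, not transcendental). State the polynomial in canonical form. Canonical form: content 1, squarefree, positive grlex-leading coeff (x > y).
x^3 - 3*y^3 - x*y - 2*y^2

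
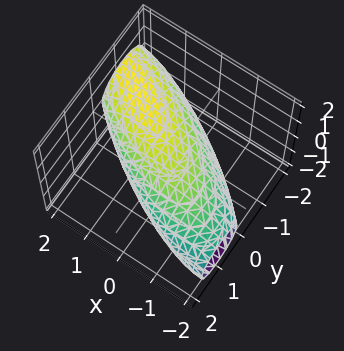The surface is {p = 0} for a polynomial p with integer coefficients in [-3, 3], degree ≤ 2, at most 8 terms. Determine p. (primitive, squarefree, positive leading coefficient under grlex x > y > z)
x^2 + 2*x*y - x*z + 2*y^2 + 2*z^2 - 3

(a) The degree is 2 — the shape is more complex than any degree-1 surface.
(b) Solving for integer coefficients yields p as stated.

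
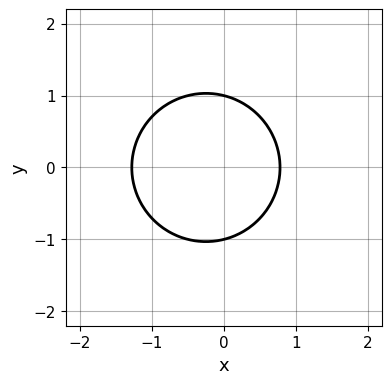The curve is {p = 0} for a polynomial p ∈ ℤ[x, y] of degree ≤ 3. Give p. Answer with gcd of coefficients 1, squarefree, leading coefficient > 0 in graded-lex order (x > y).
1. deg p = 2. No degree-1 curve has this shape.
2. Symmetries: it's symmetric under y → −y, forcing even powers of y.
3. Reading off the gridlines: among the integer gridlines, it crosses the y-axis at y ∈ {-1, 1}.
4. Solving for integer coefficients yields p as stated.

2*x^2 + 2*y^2 + x - 2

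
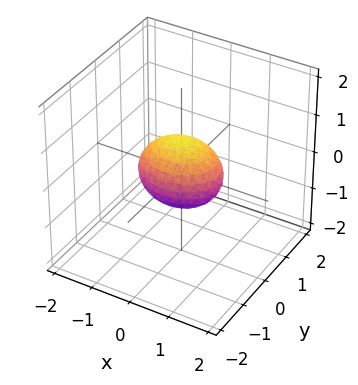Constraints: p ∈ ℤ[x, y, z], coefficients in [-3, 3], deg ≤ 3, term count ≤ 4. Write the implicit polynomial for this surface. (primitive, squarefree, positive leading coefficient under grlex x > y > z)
1. The degree is 2 — a closed, bounded, convex surface; a quadric.
2. Symmetries: mirror symmetry y ↦ −y ⇒ only even powers of y; mirror symmetry x ↦ −x ⇒ only even powers of x; mirror symmetry z ↦ −z ⇒ only even powers of z.
3. From the axis intercepts and sections: among the integer gridlines, it crosses the x-axis at x ∈ {-1, 1}.
4. Fitting integer coefficients to these (and the overall shape) gives p.

2*x^2 + 3*y^2 + 3*z^2 - 2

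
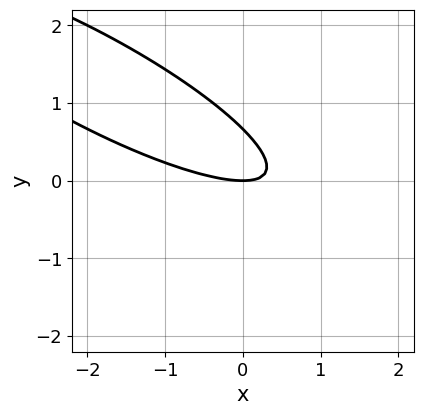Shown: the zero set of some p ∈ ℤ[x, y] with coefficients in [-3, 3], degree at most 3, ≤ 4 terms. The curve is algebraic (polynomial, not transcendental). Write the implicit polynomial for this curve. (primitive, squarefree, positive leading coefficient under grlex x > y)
x^2 + 3*x*y + 3*y^2 - 2*y

First, degree: the shape is more complex than any degree-1 curve, so deg p = 2.
Next, against the integer gridlines: it crosses the x-axis at the gridline x = 0; one y-axis crossing is at y = 0.
Finally, these observations pin down the coefficients.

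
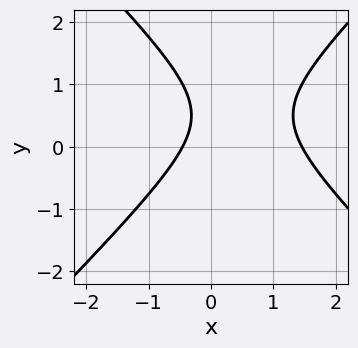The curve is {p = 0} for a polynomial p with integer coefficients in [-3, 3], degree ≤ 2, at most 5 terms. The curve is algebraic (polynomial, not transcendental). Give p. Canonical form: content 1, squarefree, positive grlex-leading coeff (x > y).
3*x^2 - 3*y^2 - 3*x + 3*y - 2

First, deg p = 2.
Next, checking where it meets the axes: it misses every integer gridline on the y-axis.
Finally, fitting integer coefficients to these (and the overall shape) gives p.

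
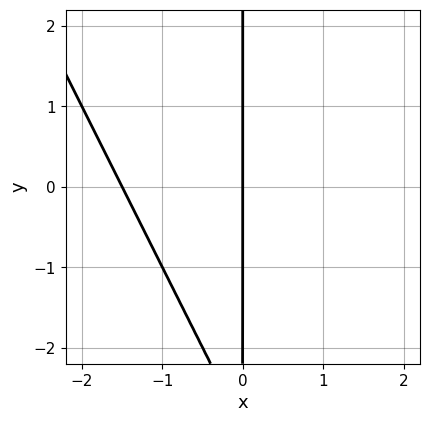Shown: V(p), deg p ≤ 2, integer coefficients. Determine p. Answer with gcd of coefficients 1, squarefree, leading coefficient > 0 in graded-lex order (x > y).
First, the degree is 2 — the shape is more complex than any degree-1 curve.
Next, from the axis intercepts and sections: every point of the y-axis in the box is on the curve; it meets the x-axis at x = 0 (among the integer gridlines).
Finally, putting this together gives p.

2*x^2 + x*y + 3*x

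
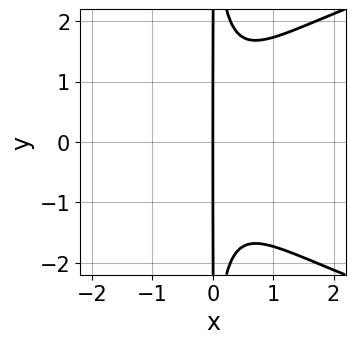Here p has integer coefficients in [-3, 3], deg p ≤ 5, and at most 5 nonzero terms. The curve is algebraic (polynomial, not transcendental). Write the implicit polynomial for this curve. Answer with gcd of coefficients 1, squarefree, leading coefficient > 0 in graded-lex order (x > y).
Degree: a generic line meets the curve in up to 4 points, so deg p = 4.
Symmetries: it's symmetric under y → −y, forcing even powers of y.
Checking where it meets the axes: every point of the y-axis in the box is on the curve; it crosses the x-axis at the gridline x = 0.
Putting this together gives p.

x^2*y^2 - 2*x^3 - x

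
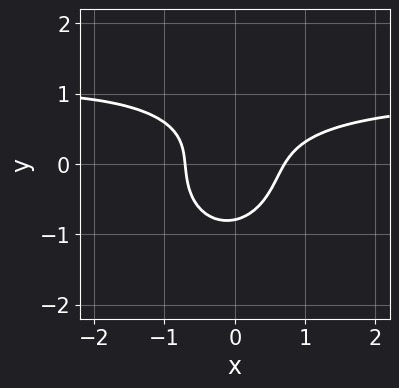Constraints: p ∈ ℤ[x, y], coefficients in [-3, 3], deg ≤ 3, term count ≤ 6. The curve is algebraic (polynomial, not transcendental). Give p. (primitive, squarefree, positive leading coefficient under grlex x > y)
(a) Degree: a generic line meets the curve in up to 3 points, so deg p = 3.
(b) Matching integer coefficients to the picture gives p.

2*x^2*y + 2*y^3 - 2*x^2 + x*y + 1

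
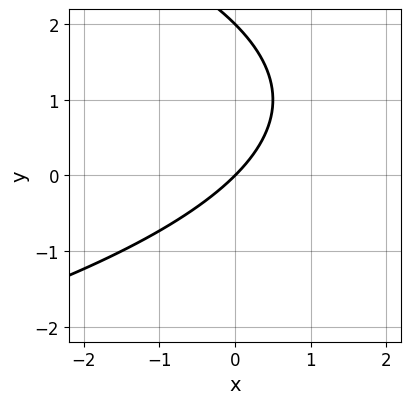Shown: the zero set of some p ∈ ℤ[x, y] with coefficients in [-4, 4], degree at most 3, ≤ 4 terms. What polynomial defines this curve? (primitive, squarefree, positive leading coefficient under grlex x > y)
Degree: the shape is more complex than any degree-1 curve, so deg p = 2.
From the axis intercepts and sections: the y-axis gridline crossings are at y ∈ {0, 2}; it crosses the x-axis at the gridline x = 0.
Putting this together gives p.

y^2 + 2*x - 2*y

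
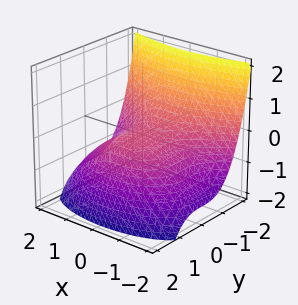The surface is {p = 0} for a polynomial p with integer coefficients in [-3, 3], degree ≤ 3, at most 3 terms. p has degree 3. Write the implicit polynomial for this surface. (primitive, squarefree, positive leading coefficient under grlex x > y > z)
y^3 + x^2 + 3*z

1. The degree is 3 — no degree-2 surface has this shape.
2. Reading off the gridlines: one x-axis crossing is at x = 0; it crosses the y-axis at the gridline y = 0; it crosses the z-axis at the gridline z = 0.
3. Together with the visible shape, these determine p as stated.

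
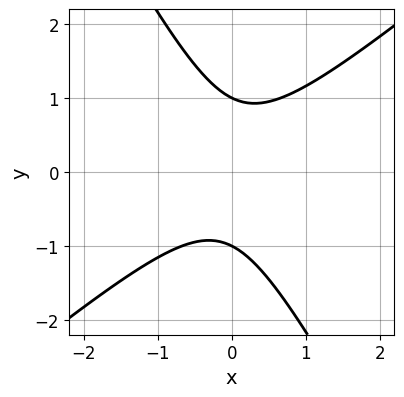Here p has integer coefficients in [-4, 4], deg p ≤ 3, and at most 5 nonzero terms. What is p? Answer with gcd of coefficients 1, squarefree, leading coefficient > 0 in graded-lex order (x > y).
First, deg p = 2. A generic line meets the curve in up to 2 points.
Then, checking where it meets the axes: among the integer gridlines, it crosses the y-axis at y ∈ {-1, 1}; it misses every integer gridline on the x-axis.
Finally, assembling these constraints gives the stated polynomial.

3*x^2 - 2*x*y - 2*y^2 + 2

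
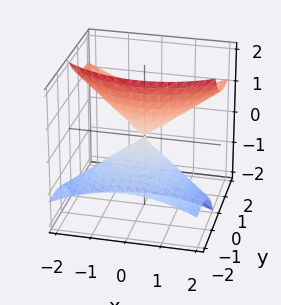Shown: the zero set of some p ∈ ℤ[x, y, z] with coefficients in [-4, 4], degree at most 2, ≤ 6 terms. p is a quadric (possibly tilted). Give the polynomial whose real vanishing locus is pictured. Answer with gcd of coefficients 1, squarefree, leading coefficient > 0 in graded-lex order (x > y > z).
x^2 + y^2 - 3*y*z - z^2

Degree: no degree-1 surface has this shape, so deg p = 2.
Checking where it meets the axes: it meets the y-axis at y = 0 (among the integer gridlines); one x-axis crossing is at x = 0.
Solving for integer coefficients yields p as stated.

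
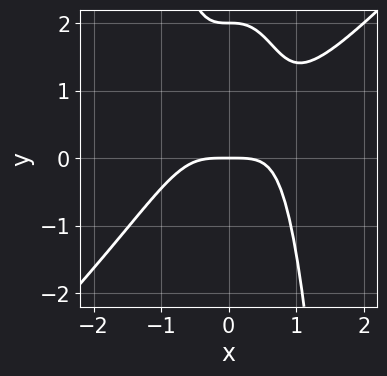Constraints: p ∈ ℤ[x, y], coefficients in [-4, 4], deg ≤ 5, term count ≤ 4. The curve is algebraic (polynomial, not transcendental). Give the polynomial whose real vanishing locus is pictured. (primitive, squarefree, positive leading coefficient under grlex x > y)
The degree is 4 — no degree-3 curve has this shape.
From the axis intercepts and sections: among the integer gridlines, it crosses the y-axis at y ∈ {0, 2}; it meets the x-axis at x = 0 (among the integer gridlines).
The integer polynomial consistent with all of this is the stated p.

2*x^4 - 2*x^3*y - y^2 + 2*y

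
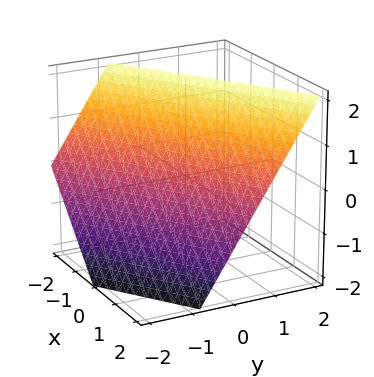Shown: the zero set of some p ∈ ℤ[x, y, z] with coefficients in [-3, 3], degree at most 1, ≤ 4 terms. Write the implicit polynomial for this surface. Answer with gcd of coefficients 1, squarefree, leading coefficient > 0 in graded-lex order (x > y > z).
2*x - 3*y + 2*z - 2

1. The degree is 1 — every cross-section is a straight line — this is a plane.
2. Against the integer gridlines: one x-axis crossing is at x = 1; one z-axis crossing is at z = 1.
3. The integer polynomial consistent with all of this is the stated p.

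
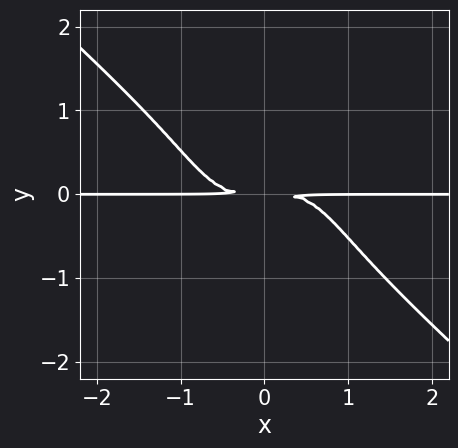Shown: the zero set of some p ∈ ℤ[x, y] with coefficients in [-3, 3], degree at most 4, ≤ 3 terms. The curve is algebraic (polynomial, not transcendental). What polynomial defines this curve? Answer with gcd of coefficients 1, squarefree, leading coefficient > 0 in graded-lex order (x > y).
1. The degree is 4 — the shape is more complex than any degree-3 curve.
2. Observable constraints: every point of the x-axis in the box is on the curve.
3. The integer polynomial consistent with all of this is the stated p.

2*x^3*y + 3*y^4 + 3*y^2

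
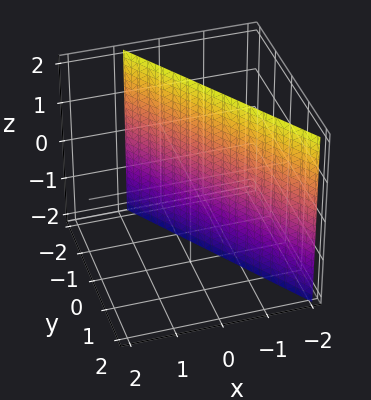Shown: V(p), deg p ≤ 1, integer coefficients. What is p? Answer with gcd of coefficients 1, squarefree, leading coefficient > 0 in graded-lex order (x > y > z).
3*x + 2*y + 2

Degree: every cross-section is a straight line — this is a plane, so deg p = 1.
Checking where it meets the axes: it misses every integer gridline on the z-axis; one y-axis crossing is at y = -1.
Together with the visible shape, these determine p as stated.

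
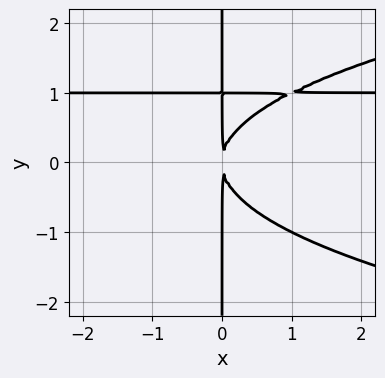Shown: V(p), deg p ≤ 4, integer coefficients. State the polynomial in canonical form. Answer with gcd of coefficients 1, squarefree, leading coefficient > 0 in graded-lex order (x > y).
Degree: the shape is more complex than any degree-3 curve, so deg p = 4.
Checking where it meets the axes: every point of the y-axis in the box is on the curve.
The integer polynomial consistent with all of this is the stated p.

x*y^3 - x^2*y - x*y^2 + x^2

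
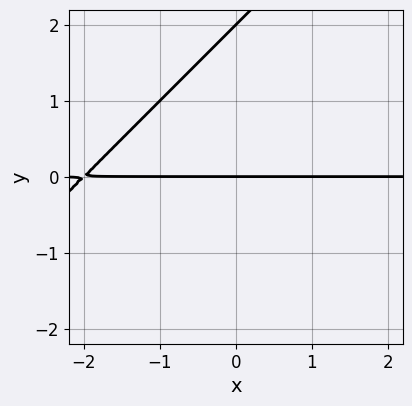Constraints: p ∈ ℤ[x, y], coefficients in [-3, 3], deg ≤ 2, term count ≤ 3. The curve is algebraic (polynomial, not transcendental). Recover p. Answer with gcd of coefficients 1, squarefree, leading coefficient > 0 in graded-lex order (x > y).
x*y - y^2 + 2*y

Degree: the shape is more complex than any degree-1 curve, so deg p = 2.
Against the integer gridlines: the y-axis gridline crossings are at y ∈ {0, 2}; every point of the x-axis in the box is on the curve.
Putting this together gives p.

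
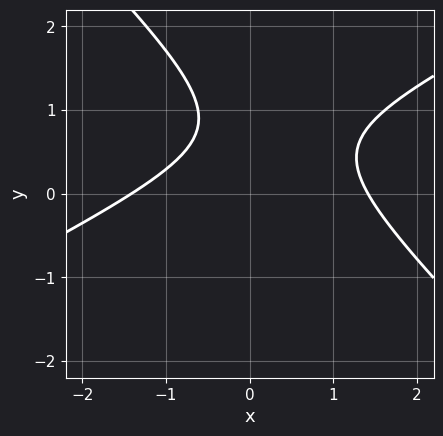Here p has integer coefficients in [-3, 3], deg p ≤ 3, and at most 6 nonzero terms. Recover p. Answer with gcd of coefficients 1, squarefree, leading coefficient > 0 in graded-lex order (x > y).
(a) deg p = 2. A generic line meets the curve in up to 2 points.
(b) Checking where it meets the axes: no y-intercept at any integer in the box.
(c) Together with the visible shape, these determine p as stated.

x^2 - x*y - 2*y^2 + 3*y - 2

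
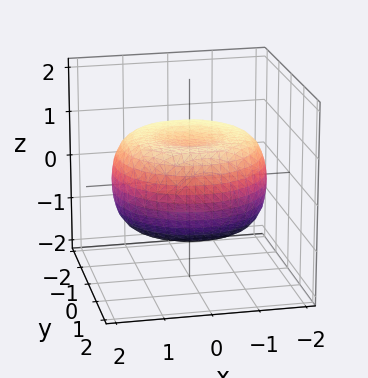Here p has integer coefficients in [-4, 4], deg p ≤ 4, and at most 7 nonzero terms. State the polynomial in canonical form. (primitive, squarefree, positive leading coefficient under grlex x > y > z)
(a) Degree: a generic line meets the surface in up to 4 points, so deg p = 4.
(b) Symmetry: the z-axis is an axis of rotation, so x and y enter only as x² + y².
(c) Against the integer gridlines: a circular section at z = 1 has radius exactly 1.
(d) Putting this together gives p.

x^4 + 2*x^2*y^2 + y^4 - 2*x^2 - 2*y^2 + 3*z^2 - 2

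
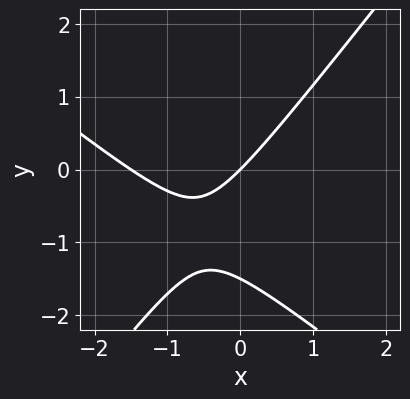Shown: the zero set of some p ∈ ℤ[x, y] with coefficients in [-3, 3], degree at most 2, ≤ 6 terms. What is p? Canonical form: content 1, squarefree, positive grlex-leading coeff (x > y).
(a) The degree is 2 — the shape is more complex than any degree-1 curve.
(b) Against the integer gridlines: it meets the y-axis at y = 0 (among the integer gridlines); one x-axis crossing is at x = 0.
(c) Together with the visible shape, these determine p as stated.

2*x^2 + x*y - 2*y^2 + 3*x - 3*y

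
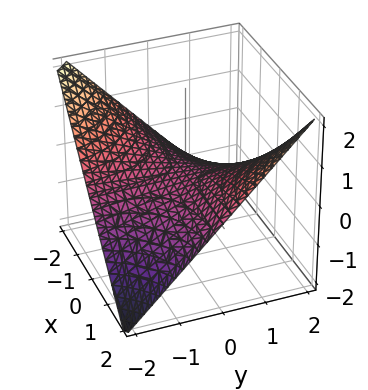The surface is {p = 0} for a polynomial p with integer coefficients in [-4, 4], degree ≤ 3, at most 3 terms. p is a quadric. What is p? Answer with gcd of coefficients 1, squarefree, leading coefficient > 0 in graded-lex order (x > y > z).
x*y - 2*z

The degree is 2 — a hyperbolic paraboloid; a quadric.
Reading off the gridlines: every point of the x-axis in the box is on the surface; it meets the z-axis at z = 0 (among the integer gridlines).
Assembling these constraints gives the stated polynomial. Check: (0, 1, 0) on the y-axis lies on the surface, and p(0, 1, 0) = 0. ✓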